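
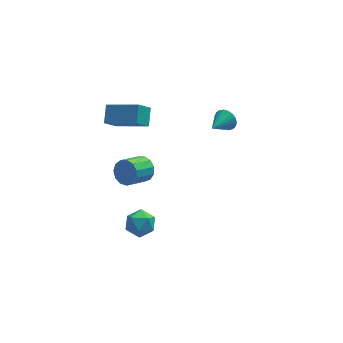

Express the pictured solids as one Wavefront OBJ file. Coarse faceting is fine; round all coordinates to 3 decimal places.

v -2.358 -3.346 -2.248
v -1.586 -3.325 -1.701
v -1.794 -4.555 -2.999
v -1.022 -4.534 -2.452
v -1.857 -4.783 -2.082
v -2.205 -4.035 -1.618
v -1.175 -3.845 -3.082
v -1.523 -3.097 -2.618
v -0.854 -3.633 -2.216
v -1.276 -4.213 -1.599
v -2.104 -3.667 -3.101
v -2.526 -4.247 -2.484
v 3.929 3.248 -0.867
v 4.308 3.166 -0.225
v 2.991 2.152 -0.453
v 4.094 3.378 -0.147
v 3.851 3.569 -0.194
v 3.622 3.703 -0.357
v 3.446 3.759 -0.608
v 3.353 3.727 -0.904
v 3.36 3.611 -1.193
v 3.465 3.433 -1.427
v 3.651 3.223 -1.563
v 3.884 3.017 -1.579
v 4.125 2.851 -1.472
v 4.333 2.753 -1.261
v 4.47 2.741 -0.981
v 4.514 2.817 -0.681
v 4.457 2.967 -0.414
v -1.051 1.809 -3.615
v -0.423 1.47 -3.117
v -1.501 0.572 -2.368
v -2.129 0.911 -2.865
v -0.588 1.866 -2.88
v -1.666 0.969 -2.131
v -0.9 2.244 -2.876
v -1.978 1.347 -2.127
v -1.26 2.484 -3.107
v -2.338 1.586 -2.358
v -1.554 2.509 -3.499
v -2.632 1.612 -2.75
v -1.688 2.312 -3.927
v -2.766 1.415 -3.178
v -1.619 1.955 -4.257
v -2.697 1.058 -3.508
v -1.371 1.552 -4.382
v -2.449 0.655 -3.633
v -1.02 1.23 -4.264
v -2.098 0.333 -3.515
v -0.68 1.092 -3.939
v -1.758 0.195 -3.19
v -0.457 1.181 -3.512
v -1.535 0.284 -2.763
v -1.313 2.193 0.502
v -1.107 3.189 1.229
v -3.12 3.156 -0.303
v -2.913 4.152 0.424
v -0.587 2.748 -0.464
v -0.38 3.744 0.263
v -2.393 3.711 -1.269
v -2.187 4.707 -0.542
f 1 12 6
f 1 6 2
f 1 2 8
f 1 8 11
f 1 11 12
f 2 6 10
f 6 12 5
f 12 11 3
f 11 8 7
f 8 2 9
f 4 10 5
f 4 5 3
f 4 3 7
f 4 7 9
f 4 9 10
f 5 10 6
f 3 5 12
f 7 3 11
f 9 7 8
f 10 9 2
f 14 13 16
f 14 16 15
f 16 13 17
f 16 17 15
f 17 13 18
f 17 18 15
f 18 13 19
f 18 19 15
f 19 13 20
f 19 20 15
f 20 13 21
f 20 21 15
f 21 13 22
f 21 22 15
f 22 13 23
f 22 23 15
f 23 13 24
f 23 24 15
f 24 13 25
f 24 25 15
f 25 13 26
f 25 26 15
f 26 13 27
f 26 27 15
f 27 13 28
f 27 28 15
f 28 13 29
f 28 29 15
f 29 13 14
f 29 14 15
f 31 30 34
f 31 34 32
f 32 34 35
f 32 35 33
f 34 30 36
f 34 36 35
f 35 36 37
f 35 37 33
f 36 30 38
f 36 38 37
f 37 38 39
f 37 39 33
f 38 30 40
f 38 40 39
f 39 40 41
f 39 41 33
f 40 30 42
f 40 42 41
f 41 42 43
f 41 43 33
f 42 30 44
f 42 44 43
f 43 44 45
f 43 45 33
f 44 30 46
f 44 46 45
f 45 46 47
f 45 47 33
f 46 30 48
f 46 48 47
f 47 48 49
f 47 49 33
f 48 30 50
f 48 50 49
f 49 50 51
f 49 51 33
f 50 30 52
f 50 52 51
f 51 52 53
f 51 53 33
f 52 30 31
f 52 31 53
f 53 31 32
f 53 32 33
f 55 57 54
f 58 55 54
f 54 57 56
f 56 58 54
f 55 61 57
f 59 55 58
f 59 61 55
f 57 61 56
f 60 58 56
f 56 61 60
f 60 59 58
f 61 59 60



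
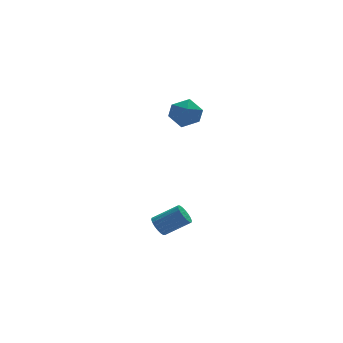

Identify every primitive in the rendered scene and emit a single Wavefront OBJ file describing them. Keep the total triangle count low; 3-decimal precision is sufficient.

v 3.174 -1.5 3.48
v 3.741 -1.106 4.048
v 4.019 -2.674 3.452
v 4.586 -2.28 4.02
v 3.775 -2.53 4.3
v 3.253 -1.804 4.317
v 4.507 -1.976 3.183
v 3.985 -1.25 3.2
v 4.565 -1.4 3.864
v 4.112 -1.742 4.554
v 3.648 -2.038 2.946
v 3.195 -2.38 3.636
v 2.174 -3.485 -2.566
v 2.408 -3.761 -3.007
v 3.58 -4.031 -2.214
v 3.346 -3.755 -1.774
v 2.487 -3.522 -3.041
v 3.659 -3.793 -2.249
v 2.504 -3.276 -2.982
v 3.675 -3.546 -2.189
v 2.455 -3.071 -2.84
v 3.627 -3.342 -2.048
v 2.351 -2.948 -2.644
v 3.522 -3.219 -1.852
v 2.212 -2.932 -2.433
v 3.383 -3.202 -1.64
v 2.065 -3.025 -2.248
v 3.237 -3.295 -1.455
v 1.94 -3.209 -2.126
v 3.112 -3.479 -1.333
v 1.861 -3.447 -2.091
v 3.033 -3.718 -1.299
v 1.845 -3.694 -2.151
v 3.016 -3.964 -1.358
v 1.893 -3.898 -2.292
v 3.065 -4.169 -1.5
v 1.998 -4.021 -2.488
v 3.169 -4.292 -1.696
v 2.137 -4.038 -2.7
v 3.308 -4.308 -1.907
v 2.283 -3.945 -2.885
v 3.455 -4.215 -2.092
f 1 12 6
f 1 6 2
f 1 2 8
f 1 8 11
f 1 11 12
f 2 6 10
f 6 12 5
f 12 11 3
f 11 8 7
f 8 2 9
f 4 10 5
f 4 5 3
f 4 3 7
f 4 7 9
f 4 9 10
f 5 10 6
f 3 5 12
f 7 3 11
f 9 7 8
f 10 9 2
f 14 13 17
f 14 17 15
f 15 17 18
f 15 18 16
f 17 13 19
f 17 19 18
f 18 19 20
f 18 20 16
f 19 13 21
f 19 21 20
f 20 21 22
f 20 22 16
f 21 13 23
f 21 23 22
f 22 23 24
f 22 24 16
f 23 13 25
f 23 25 24
f 24 25 26
f 24 26 16
f 25 13 27
f 25 27 26
f 26 27 28
f 26 28 16
f 27 13 29
f 27 29 28
f 28 29 30
f 28 30 16
f 29 13 31
f 29 31 30
f 30 31 32
f 30 32 16
f 31 13 33
f 31 33 32
f 32 33 34
f 32 34 16
f 33 13 35
f 33 35 34
f 34 35 36
f 34 36 16
f 35 13 37
f 35 37 36
f 36 37 38
f 36 38 16
f 37 13 39
f 37 39 38
f 38 39 40
f 38 40 16
f 39 13 41
f 39 41 40
f 40 41 42
f 40 42 16
f 41 13 14
f 41 14 42
f 42 14 15
f 42 15 16



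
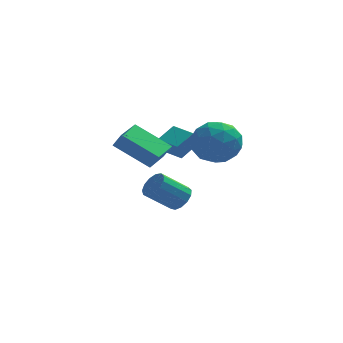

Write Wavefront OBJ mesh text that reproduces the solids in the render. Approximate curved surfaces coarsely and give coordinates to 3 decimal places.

v -1.813 1.64 0.029
v -2.001 1.225 0.896
v -2.659 2.343 0.182
v -2.846 1.928 1.05
v -1.114 2.372 0.53
v -1.301 1.957 1.398
v -1.959 3.075 0.684
v -2.147 2.66 1.551
v -4.754 -0.372 1.721
v -4.385 -0.588 2.421
v -4.178 0.88 1.804
v -3.81 0.664 2.504
v -3.19 -1.024 0.696
v -2.822 -1.24 1.396
v -2.615 0.228 0.779
v -2.246 0.012 1.479
v -1.848 1.973 -2.611
v -1.371 1.935 -2.073
v -2.576 1.59 -1.03
v -3.052 1.627 -1.569
v -1.496 2.321 -2.089
v -2.7 1.976 -1.046
v -1.732 2.596 -2.271
v -2.937 2.251 -1.228
v -2.005 2.673 -2.561
v -3.21 2.328 -1.519
v -2.228 2.528 -2.867
v -3.433 2.183 -1.825
v -2.33 2.206 -3.092
v -3.535 1.861 -2.049
v -2.279 1.81 -3.164
v -3.484 1.465 -2.122
v -2.091 1.466 -3.061
v -3.296 1.121 -2.019
v -1.826 1.282 -2.815
v -3.031 0.937 -1.773
v -1.568 1.318 -2.504
v -2.772 0.973 -1.462
v -1.398 1.561 -2.227
v -2.603 1.216 -1.185
v -0.026 -1.707 3.295
v 0.584 -2.439 2.639
v -1.544 -2.781 3.081
v -0.934 -3.513 2.425
v -0.712 -3.428 3.557
v 0.226 -2.765 3.689
v -1.186 -2.455 2.031
v -0.248 -1.792 2.163
v -0.133 -2.901 1.858
v 0.16 -3.503 2.801
v -1.12 -1.717 2.919
v -0.827 -2.319 3.862
v 0.412 -1.979 2.986
v -1.372 -3.241 2.734
v -1.242 -3.192 3.4
v -0.883 -3.622 3.014
v 0.202 -2.17 3.603
v 0.56 -2.601 3.217
v -0.202 -3.182 3.757
v -1.52 -2.619 2.503
v -1.162 -3.05 2.117
v -0.077 -1.598 2.706
v 0.282 -2.028 2.32
v -0.758 -2.038 1.963
v 0.349 -2.681 2.141
v -0.543 -3.312 2.015
v -0.691 -2.69 1.783
v -0.14 -2.3 1.861
v 0.521 -3.034 2.695
v -0.371 -3.665 2.57
v -0.24 -3.616 3.235
v 0.311 -3.226 3.313
v 0.1 -3.306 2.236
v -0.589 -1.555 3.15
v -1.481 -2.186 3.025
v -1.271 -1.994 2.407
v -0.72 -1.604 2.485
v -0.417 -1.908 3.705
v -1.309 -2.539 3.579
v -0.82 -2.92 3.859
v -0.269 -2.53 3.937
v -1.06 -1.914 3.484
f 2 4 1
f 5 2 1
f 1 4 3
f 3 5 1
f 2 8 4
f 6 2 5
f 6 8 2
f 4 8 3
f 7 5 3
f 3 8 7
f 7 6 5
f 8 6 7
f 10 12 9
f 13 10 9
f 9 12 11
f 11 13 9
f 10 16 12
f 14 10 13
f 14 16 10
f 12 16 11
f 15 13 11
f 11 16 15
f 15 14 13
f 16 14 15
f 18 17 21
f 18 21 19
f 19 21 22
f 19 22 20
f 21 17 23
f 21 23 22
f 22 23 24
f 22 24 20
f 23 17 25
f 23 25 24
f 24 25 26
f 24 26 20
f 25 17 27
f 25 27 26
f 26 27 28
f 26 28 20
f 27 17 29
f 27 29 28
f 28 29 30
f 28 30 20
f 29 17 31
f 29 31 30
f 30 31 32
f 30 32 20
f 31 17 33
f 31 33 32
f 32 33 34
f 32 34 20
f 33 17 35
f 33 35 34
f 34 35 36
f 34 36 20
f 35 17 37
f 35 37 36
f 36 37 38
f 36 38 20
f 37 17 39
f 37 39 38
f 38 39 40
f 38 40 20
f 39 17 18
f 39 18 40
f 40 18 19
f 40 19 20
f 41 78 57
f 78 52 81
f 57 81 46
f 78 81 57
f 41 57 53
f 57 46 58
f 53 58 42
f 57 58 53
f 41 53 62
f 53 42 63
f 62 63 48
f 53 63 62
f 41 62 74
f 62 48 77
f 74 77 51
f 62 77 74
f 41 74 78
f 74 51 82
f 78 82 52
f 74 82 78
f 42 58 69
f 58 46 72
f 69 72 50
f 58 72 69
f 46 81 59
f 81 52 80
f 59 80 45
f 81 80 59
f 52 82 79
f 82 51 75
f 79 75 43
f 82 75 79
f 51 77 76
f 77 48 64
f 76 64 47
f 77 64 76
f 48 63 68
f 63 42 65
f 68 65 49
f 63 65 68
f 44 70 56
f 70 50 71
f 56 71 45
f 70 71 56
f 44 56 54
f 56 45 55
f 54 55 43
f 56 55 54
f 44 54 61
f 54 43 60
f 61 60 47
f 54 60 61
f 44 61 66
f 61 47 67
f 66 67 49
f 61 67 66
f 44 66 70
f 66 49 73
f 70 73 50
f 66 73 70
f 45 71 59
f 71 50 72
f 59 72 46
f 71 72 59
f 43 55 79
f 55 45 80
f 79 80 52
f 55 80 79
f 47 60 76
f 60 43 75
f 76 75 51
f 60 75 76
f 49 67 68
f 67 47 64
f 68 64 48
f 67 64 68
f 50 73 69
f 73 49 65
f 69 65 42
f 73 65 69



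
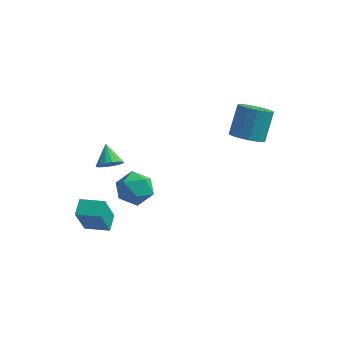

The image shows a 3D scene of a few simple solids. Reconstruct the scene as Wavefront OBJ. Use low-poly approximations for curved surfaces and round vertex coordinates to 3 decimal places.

v -3.208 -1.064 3.142
v -2.982 -1.365 3.609
v -3.652 -0.376 3.798
v -2.778 -1.173 3.546
v -2.673 -0.956 3.391
v -2.689 -0.764 3.178
v -2.825 -0.641 2.957
v -3.048 -0.614 2.778
v -3.308 -0.691 2.683
v -3.545 -0.853 2.692
v -3.704 -1.064 2.805
v -3.75 -1.274 2.995
v -3.672 -1.437 3.218
v -3.487 -1.514 3.424
v -3.238 -1.488 3.565
v -4.295 -1.414 -1.248
v -4.417 -2.072 0.272
v -4.401 -0.646 -0.923
v -4.523 -1.305 0.596
v -3.177 -1.315 -1.116
v -3.299 -1.974 0.403
v -3.283 -0.548 -0.792
v -3.405 -1.206 0.728
v -1.628 -1.072 1.643
v -1.106 -1.516 2.216
v -2.794 -1.464 2.404
v -2.272 -1.908 2.977
v -2.247 -1.015 2.949
v -1.526 -0.773 2.479
v -2.374 -2.207 2.141
v -1.653 -1.965 1.671
v -1.566 -2.218 2.524
v -1.488 -1.481 3.023
v -2.412 -1.499 1.597
v -2.334 -0.762 2.096
v 1.311 3.344 2.646
v 1.818 3.834 2.268
v 1.896 4.746 3.556
v 1.389 4.256 3.934
v 1.441 3.985 2.185
v 1.519 4.896 3.473
v 1.029 3.963 2.225
v 1.107 4.875 3.513
v 0.693 3.776 2.378
v 0.771 4.688 3.666
v 0.522 3.473 2.603
v 0.601 4.385 3.891
v 0.563 3.135 2.839
v 0.641 4.047 4.127
v 0.804 2.854 3.024
v 0.882 3.766 4.312
v 1.181 2.704 3.107
v 1.259 3.615 4.395
v 1.593 2.725 3.067
v 1.671 3.637 4.355
v 1.929 2.912 2.914
v 2.007 3.824 4.202
v 2.099 3.215 2.689
v 2.178 4.127 3.977
v 2.059 3.553 2.453
v 2.137 4.465 3.741
f 2 1 4
f 2 4 3
f 4 1 5
f 4 5 3
f 5 1 6
f 5 6 3
f 6 1 7
f 6 7 3
f 7 1 8
f 7 8 3
f 8 1 9
f 8 9 3
f 9 1 10
f 9 10 3
f 10 1 11
f 10 11 3
f 11 1 12
f 11 12 3
f 12 1 13
f 12 13 3
f 13 1 14
f 13 14 3
f 14 1 15
f 14 15 3
f 15 1 2
f 15 2 3
f 17 19 16
f 20 17 16
f 16 19 18
f 18 20 16
f 17 23 19
f 21 17 20
f 21 23 17
f 19 23 18
f 22 20 18
f 18 23 22
f 22 21 20
f 23 21 22
f 24 35 29
f 24 29 25
f 24 25 31
f 24 31 34
f 24 34 35
f 25 29 33
f 29 35 28
f 35 34 26
f 34 31 30
f 31 25 32
f 27 33 28
f 27 28 26
f 27 26 30
f 27 30 32
f 27 32 33
f 28 33 29
f 26 28 35
f 30 26 34
f 32 30 31
f 33 32 25
f 37 36 40
f 37 40 38
f 38 40 41
f 38 41 39
f 40 36 42
f 40 42 41
f 41 42 43
f 41 43 39
f 42 36 44
f 42 44 43
f 43 44 45
f 43 45 39
f 44 36 46
f 44 46 45
f 45 46 47
f 45 47 39
f 46 36 48
f 46 48 47
f 47 48 49
f 47 49 39
f 48 36 50
f 48 50 49
f 49 50 51
f 49 51 39
f 50 36 52
f 50 52 51
f 51 52 53
f 51 53 39
f 52 36 54
f 52 54 53
f 53 54 55
f 53 55 39
f 54 36 56
f 54 56 55
f 55 56 57
f 55 57 39
f 56 36 58
f 56 58 57
f 57 58 59
f 57 59 39
f 58 36 60
f 58 60 59
f 59 60 61
f 59 61 39
f 60 36 37
f 60 37 61
f 61 37 38
f 61 38 39



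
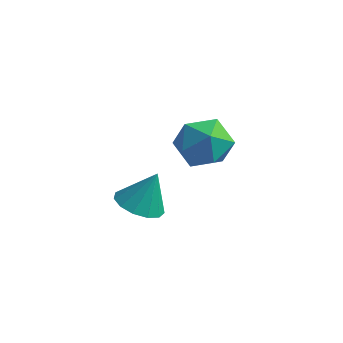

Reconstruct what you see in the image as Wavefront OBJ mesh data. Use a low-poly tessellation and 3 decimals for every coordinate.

v -4.851 1.19 -0.327
v -4.34 2.049 -1.008
v -3.22 1.071 0.748
v -2.709 1.93 0.067
v -3.624 2.21 0.806
v -4.632 2.283 0.142
v -2.928 0.837 -0.402
v -3.936 0.91 -1.066
v -3.151 1.831 -1.054
v -3.582 2.679 -0.307
v -3.978 0.441 0.047
v -4.409 1.289 0.794
v -4.021 -2.291 -0.985
v -3.216 -1.944 -1.35
v -3.599 -1.769 0.445
v -3.578 -1.552 -1.386
v -4.081 -1.395 -1.294
v -4.566 -1.522 -1.105
v -4.877 -1.893 -0.877
v -4.917 -2.39 -0.684
v -4.672 -2.856 -0.586
v -4.221 -3.143 -0.615
v -3.707 -3.159 -0.762
v -3.292 -2.899 -0.979
v -3.109 -2.447 -1.198
f 1 12 6
f 1 6 2
f 1 2 8
f 1 8 11
f 1 11 12
f 2 6 10
f 6 12 5
f 12 11 3
f 11 8 7
f 8 2 9
f 4 10 5
f 4 5 3
f 4 3 7
f 4 7 9
f 4 9 10
f 5 10 6
f 3 5 12
f 7 3 11
f 9 7 8
f 10 9 2
f 14 13 16
f 14 16 15
f 16 13 17
f 16 17 15
f 17 13 18
f 17 18 15
f 18 13 19
f 18 19 15
f 19 13 20
f 19 20 15
f 20 13 21
f 20 21 15
f 21 13 22
f 21 22 15
f 22 13 23
f 22 23 15
f 23 13 24
f 23 24 15
f 24 13 25
f 24 25 15
f 25 13 14
f 25 14 15



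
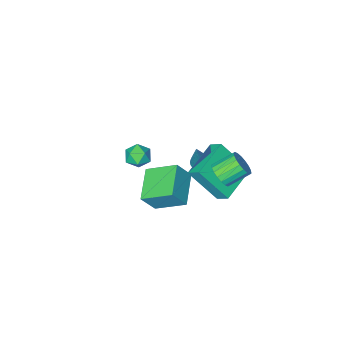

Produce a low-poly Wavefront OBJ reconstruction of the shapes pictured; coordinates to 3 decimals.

v 0.029 -3.726 -3.535
v 0.337 -3.193 -3.92
v 1.023 -4.347 -3.6
v 1.331 -3.814 -3.985
v 1.176 -3.712 -3.284
v 0.562 -3.328 -3.243
v 0.798 -4.212 -4.277
v 0.184 -3.828 -4.236
v 0.812 -3.493 -4.378
v 1.046 -3.185 -3.764
v 0.314 -4.355 -3.756
v 0.548 -4.047 -3.142
v -2.188 0.578 -2.664
v -2.355 1.232 -2.147
v -0.431 1.417 -3.16
v -0.597 2.071 -2.644
v -1.243 -0.451 -1.056
v -1.409 0.203 -0.54
v 0.515 0.388 -1.553
v 0.348 1.042 -1.036
v 1.88 0.21 -1.4
v 0.927 1.331 -0.608
v 2.924 1.479 -1.94
v 1.972 2.6 -1.148
v 2.548 0.08 -0.412
v 1.596 1.201 0.38
v 3.593 1.349 -0.952
v 2.64 2.47 -0.16
v 0.058 2.38 -0.205
v 0.464 2.742 0.202
v -0.491 3.063 0.872
v -0.898 2.7 0.465
v 0.384 2.944 -0.01
v -0.571 3.264 0.66
v 0.238 3.033 -0.26
v -0.717 3.353 0.411
v 0.057 2.993 -0.499
v -0.898 3.313 0.171
v -0.124 2.832 -0.68
v -1.079 3.152 -0.01
v -0.269 2.581 -0.767
v -1.224 2.901 -0.097
v -0.349 2.29 -0.742
v -1.305 2.61 -0.072
v -0.349 2.017 -0.612
v -1.304 2.338 0.058
v -0.269 1.816 -0.4
v -1.224 2.136 0.27
v -0.123 1.727 -0.151
v -1.078 2.047 0.52
v 0.058 1.767 0.089
v -0.897 2.087 0.759
v 0.239 1.928 0.27
v -0.716 2.248 0.94
v 0.384 2.179 0.357
v -0.571 2.499 1.027
v 0.465 2.47 0.332
v -0.491 2.79 1.002
v -1.954 -2.362 -4.484
v -1.563 -2.672 -4.512
v -1.286 -1.698 -2.496
v -1.489 -2.51 -4.591
v -1.485 -2.325 -4.654
v -1.553 -2.146 -4.691
v -1.682 -2 -4.696
v -1.853 -1.909 -4.669
v -2.039 -1.887 -4.614
v -2.212 -1.937 -4.539
v -2.345 -2.052 -4.456
v -2.42 -2.214 -4.377
v -2.423 -2.399 -4.314
v -2.355 -2.578 -4.277
v -2.226 -2.724 -4.272
v -2.055 -2.815 -4.299
v -1.869 -2.837 -4.354
v -1.696 -2.787 -4.429
f 1 12 6
f 1 6 2
f 1 2 8
f 1 8 11
f 1 11 12
f 2 6 10
f 6 12 5
f 12 11 3
f 11 8 7
f 8 2 9
f 4 10 5
f 4 5 3
f 4 3 7
f 4 7 9
f 4 9 10
f 5 10 6
f 3 5 12
f 7 3 11
f 9 7 8
f 10 9 2
f 14 16 13
f 17 14 13
f 13 16 15
f 15 17 13
f 14 20 16
f 18 14 17
f 18 20 14
f 16 20 15
f 19 17 15
f 15 20 19
f 19 18 17
f 20 18 19
f 22 24 21
f 25 22 21
f 21 24 23
f 23 25 21
f 22 28 24
f 26 22 25
f 26 28 22
f 24 28 23
f 27 25 23
f 23 28 27
f 27 26 25
f 28 26 27
f 30 29 33
f 30 33 31
f 31 33 34
f 31 34 32
f 33 29 35
f 33 35 34
f 34 35 36
f 34 36 32
f 35 29 37
f 35 37 36
f 36 37 38
f 36 38 32
f 37 29 39
f 37 39 38
f 38 39 40
f 38 40 32
f 39 29 41
f 39 41 40
f 40 41 42
f 40 42 32
f 41 29 43
f 41 43 42
f 42 43 44
f 42 44 32
f 43 29 45
f 43 45 44
f 44 45 46
f 44 46 32
f 45 29 47
f 45 47 46
f 46 47 48
f 46 48 32
f 47 29 49
f 47 49 48
f 48 49 50
f 48 50 32
f 49 29 51
f 49 51 50
f 50 51 52
f 50 52 32
f 51 29 53
f 51 53 52
f 52 53 54
f 52 54 32
f 53 29 55
f 53 55 54
f 54 55 56
f 54 56 32
f 55 29 57
f 55 57 56
f 56 57 58
f 56 58 32
f 57 29 30
f 57 30 58
f 58 30 31
f 58 31 32
f 60 59 62
f 60 62 61
f 62 59 63
f 62 63 61
f 63 59 64
f 63 64 61
f 64 59 65
f 64 65 61
f 65 59 66
f 65 66 61
f 66 59 67
f 66 67 61
f 67 59 68
f 67 68 61
f 68 59 69
f 68 69 61
f 69 59 70
f 69 70 61
f 70 59 71
f 70 71 61
f 71 59 72
f 71 72 61
f 72 59 73
f 72 73 61
f 73 59 74
f 73 74 61
f 74 59 75
f 74 75 61
f 75 59 76
f 75 76 61
f 76 59 60
f 76 60 61



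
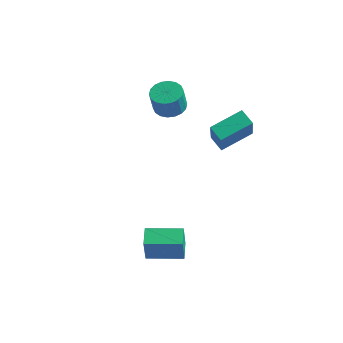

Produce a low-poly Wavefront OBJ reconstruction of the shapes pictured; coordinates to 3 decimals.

v 0.127 1.282 2.107
v 0.893 1.424 2.151
v 0.879 1.14 3.317
v 0.113 0.998 3.273
v 0.753 1.733 2.224
v 0.739 1.449 3.39
v 0.489 1.953 2.275
v 0.475 1.668 3.441
v 0.153 2.039 2.292
v 0.139 1.755 3.458
v -0.188 1.976 2.273
v -0.202 1.692 3.438
v -0.466 1.776 2.22
v -0.48 1.491 3.386
v -0.627 1.477 2.146
v -0.641 1.193 3.312
v -0.639 1.14 2.063
v -0.653 0.856 3.229
v -0.499 0.831 1.99
v -0.513 0.547 3.156
v -0.235 0.612 1.939
v -0.249 0.327 3.105
v 0.101 0.525 1.922
v 0.087 0.241 3.088
v 0.442 0.588 1.942
v 0.428 0.304 3.107
v 0.72 0.789 1.994
v 0.706 0.504 3.16
v 0.881 1.087 2.068
v 0.867 0.803 3.234
v 1.951 -3.386 -3.257
v 2.014 -3.628 -1.95
v 3.427 -2.547 -3.173
v 3.491 -2.789 -1.867
v 2.429 -4.211 -3.433
v 2.493 -4.453 -2.127
v 3.906 -3.372 -3.35
v 3.969 -3.614 -2.043
v 2.123 1.604 0.543
v 2.657 0.66 2.247
v 2.901 3.016 1.081
v 3.435 2.073 2.786
v 2.845 1.347 0.174
v 3.379 0.404 1.879
v 3.623 2.76 0.713
v 4.157 1.816 2.417
f 2 1 5
f 2 5 3
f 3 5 6
f 3 6 4
f 5 1 7
f 5 7 6
f 6 7 8
f 6 8 4
f 7 1 9
f 7 9 8
f 8 9 10
f 8 10 4
f 9 1 11
f 9 11 10
f 10 11 12
f 10 12 4
f 11 1 13
f 11 13 12
f 12 13 14
f 12 14 4
f 13 1 15
f 13 15 14
f 14 15 16
f 14 16 4
f 15 1 17
f 15 17 16
f 16 17 18
f 16 18 4
f 17 1 19
f 17 19 18
f 18 19 20
f 18 20 4
f 19 1 21
f 19 21 20
f 20 21 22
f 20 22 4
f 21 1 23
f 21 23 22
f 22 23 24
f 22 24 4
f 23 1 25
f 23 25 24
f 24 25 26
f 24 26 4
f 25 1 27
f 25 27 26
f 26 27 28
f 26 28 4
f 27 1 29
f 27 29 28
f 28 29 30
f 28 30 4
f 29 1 2
f 29 2 30
f 30 2 3
f 30 3 4
f 32 34 31
f 35 32 31
f 31 34 33
f 33 35 31
f 32 38 34
f 36 32 35
f 36 38 32
f 34 38 33
f 37 35 33
f 33 38 37
f 37 36 35
f 38 36 37
f 40 42 39
f 43 40 39
f 39 42 41
f 41 43 39
f 40 46 42
f 44 40 43
f 44 46 40
f 42 46 41
f 45 43 41
f 41 46 45
f 45 44 43
f 46 44 45



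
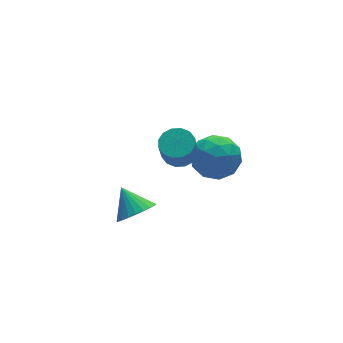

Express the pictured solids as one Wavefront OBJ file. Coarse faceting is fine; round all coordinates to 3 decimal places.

v -0.994 -3.485 -2.857
v -0.453 -3.076 -3.261
v -1.106 -2.575 -2.083
v -0.712 -2.988 -3.402
v -1.015 -2.976 -3.46
v -1.314 -3.041 -3.426
v -1.565 -3.175 -3.306
v -1.728 -3.355 -3.117
v -1.78 -3.555 -2.888
v -1.712 -3.745 -2.655
v -1.535 -3.895 -2.452
v -1.275 -3.983 -2.311
v -0.973 -3.995 -2.253
v -0.674 -3.929 -2.287
v -0.423 -3.796 -2.407
v -0.259 -3.616 -2.596
v -0.208 -3.416 -2.825
v -0.275 -3.226 -3.058
v 1.413 -2.378 -1.439
v 2.052 -2.567 -1.305
v 1.766 -2.851 -0.346
v 1.127 -2.662 -0.481
v 2.035 -2.229 -1.21
v 1.749 -2.513 -0.251
v 1.852 -1.93 -1.176
v 1.566 -2.215 -0.217
v 1.551 -1.752 -1.213
v 1.265 -2.036 -0.254
v 1.213 -1.741 -1.31
v 0.927 -2.025 -0.352
v 0.928 -1.901 -1.442
v 0.642 -2.185 -0.484
v 0.774 -2.189 -1.574
v 0.488 -2.473 -0.615
v 0.791 -2.527 -1.669
v 0.505 -2.811 -0.71
v 0.974 -2.825 -1.703
v 0.688 -3.11 -0.744
v 1.275 -3.004 -1.666
v 0.989 -3.288 -0.707
v 1.613 -3.015 -1.568
v 1.327 -3.299 -0.61
v 1.898 -2.855 -1.436
v 1.612 -3.139 -0.478
v 2.752 -1.066 -3.756
v 3.735 -1.139 -4.058
v 3.005 -2.281 -2.642
v 3.988 -2.354 -2.944
v 3.666 -1.517 -2.436
v 3.509 -0.767 -3.124
v 3.231 -2.653 -3.576
v 3.074 -1.903 -4.264
v 4.03 -2.12 -3.947
v 4.299 -1.418 -3.243
v 2.441 -2.002 -3.457
v 2.71 -1.3 -2.753
v 3.221 -0.996 -4.005
v 3.519 -2.424 -2.695
v 3.33 -1.932 -2.396
v 3.907 -1.975 -2.574
v 3.089 -0.777 -3.456
v 3.666 -0.82 -3.634
v 3.626 -1.042 -2.68
v 3.074 -2.6 -3.066
v 3.651 -2.643 -3.244
v 2.833 -1.445 -4.126
v 3.41 -1.488 -4.304
v 3.114 -2.378 -4.02
v 3.972 -1.616 -4.117
v 4.121 -2.329 -3.462
v 3.676 -2.506 -3.833
v 3.584 -2.064 -4.238
v 4.13 -1.203 -3.703
v 4.279 -1.917 -3.048
v 4.09 -1.425 -2.75
v 3.998 -0.984 -3.154
v 4.304 -1.779 -3.638
v 2.461 -1.503 -3.652
v 2.61 -2.217 -2.997
v 2.742 -2.436 -3.546
v 2.65 -1.995 -3.95
v 2.619 -1.091 -3.238
v 2.768 -1.804 -2.583
v 3.156 -1.356 -2.462
v 3.064 -0.914 -2.867
v 2.436 -1.641 -3.062
f 2 1 4
f 2 4 3
f 4 1 5
f 4 5 3
f 5 1 6
f 5 6 3
f 6 1 7
f 6 7 3
f 7 1 8
f 7 8 3
f 8 1 9
f 8 9 3
f 9 1 10
f 9 10 3
f 10 1 11
f 10 11 3
f 11 1 12
f 11 12 3
f 12 1 13
f 12 13 3
f 13 1 14
f 13 14 3
f 14 1 15
f 14 15 3
f 15 1 16
f 15 16 3
f 16 1 17
f 16 17 3
f 17 1 18
f 17 18 3
f 18 1 2
f 18 2 3
f 20 19 23
f 20 23 21
f 21 23 24
f 21 24 22
f 23 19 25
f 23 25 24
f 24 25 26
f 24 26 22
f 25 19 27
f 25 27 26
f 26 27 28
f 26 28 22
f 27 19 29
f 27 29 28
f 28 29 30
f 28 30 22
f 29 19 31
f 29 31 30
f 30 31 32
f 30 32 22
f 31 19 33
f 31 33 32
f 32 33 34
f 32 34 22
f 33 19 35
f 33 35 34
f 34 35 36
f 34 36 22
f 35 19 37
f 35 37 36
f 36 37 38
f 36 38 22
f 37 19 39
f 37 39 38
f 38 39 40
f 38 40 22
f 39 19 41
f 39 41 40
f 40 41 42
f 40 42 22
f 41 19 43
f 41 43 42
f 42 43 44
f 42 44 22
f 43 19 20
f 43 20 44
f 44 20 21
f 44 21 22
f 45 82 61
f 82 56 85
f 61 85 50
f 82 85 61
f 45 61 57
f 61 50 62
f 57 62 46
f 61 62 57
f 45 57 66
f 57 46 67
f 66 67 52
f 57 67 66
f 45 66 78
f 66 52 81
f 78 81 55
f 66 81 78
f 45 78 82
f 78 55 86
f 82 86 56
f 78 86 82
f 46 62 73
f 62 50 76
f 73 76 54
f 62 76 73
f 50 85 63
f 85 56 84
f 63 84 49
f 85 84 63
f 56 86 83
f 86 55 79
f 83 79 47
f 86 79 83
f 55 81 80
f 81 52 68
f 80 68 51
f 81 68 80
f 52 67 72
f 67 46 69
f 72 69 53
f 67 69 72
f 48 74 60
f 74 54 75
f 60 75 49
f 74 75 60
f 48 60 58
f 60 49 59
f 58 59 47
f 60 59 58
f 48 58 65
f 58 47 64
f 65 64 51
f 58 64 65
f 48 65 70
f 65 51 71
f 70 71 53
f 65 71 70
f 48 70 74
f 70 53 77
f 74 77 54
f 70 77 74
f 49 75 63
f 75 54 76
f 63 76 50
f 75 76 63
f 47 59 83
f 59 49 84
f 83 84 56
f 59 84 83
f 51 64 80
f 64 47 79
f 80 79 55
f 64 79 80
f 53 71 72
f 71 51 68
f 72 68 52
f 71 68 72
f 54 77 73
f 77 53 69
f 73 69 46
f 77 69 73



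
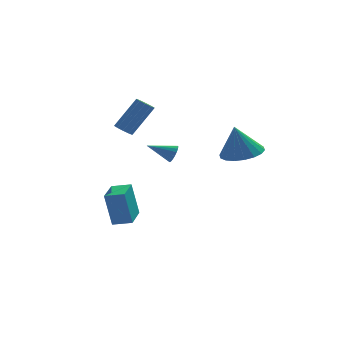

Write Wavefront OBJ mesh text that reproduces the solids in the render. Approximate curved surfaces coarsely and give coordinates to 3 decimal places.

v 3.825 -2.402 1.496
v 4.392 -1.499 1.589
v 3.455 -2.338 3.144
v 3.956 -1.34 1.485
v 3.493 -1.391 1.383
v 3.097 -1.642 1.303
v 2.845 -2.044 1.262
v 2.786 -2.516 1.267
v 2.934 -2.966 1.317
v 3.258 -3.304 1.403
v 3.695 -3.463 1.507
v 4.157 -3.412 1.609
v 4.554 -3.161 1.689
v 4.806 -2.759 1.73
v 4.864 -2.287 1.725
v 4.716 -1.837 1.675
v -0.989 2.009 -3.731
v -0.456 2.034 -3.864
v -0.891 3.031 -3.149
v -0.61 2.178 -4.091
v -0.884 2.268 -4.204
v -1.191 2.276 -4.167
v -1.435 2.2 -3.991
v -1.537 2.063 -3.732
v -1.465 1.908 -3.473
v -1.242 1.786 -3.296
v -0.939 1.734 -3.257
v -0.652 1.77 -3.368
v -0.472 1.882 -3.594
v -0.698 3.629 0.769
v -0.356 3.924 0.455
v 0.8 4.266 2.038
v 0.458 3.971 2.351
v -0.591 4.135 0.581
v 0.565 4.477 2.164
v -0.867 4.152 0.779
v 0.289 4.495 2.362
v -1.079 3.97 0.973
v 0.078 4.312 2.556
v -1.145 3.657 1.089
v 0.012 4 2.671
v -1.04 3.334 1.082
v 0.116 3.676 2.665
v -0.805 3.123 0.956
v 0.351 3.465 2.539
v -0.529 3.105 0.758
v 0.627 3.448 2.341
v -0.318 3.288 0.564
v 0.839 3.63 2.147
v -0.252 3.6 0.449
v 0.905 3.943 2.031
v -1.916 -0.295 -3.711
v -2.248 -0.072 -1.884
v -1.345 1.144 -3.784
v -1.676 1.367 -1.957
v -1.004 -0.647 -3.503
v -1.335 -0.424 -1.676
v -0.432 0.792 -3.576
v -0.764 1.015 -1.749
v 1.216 0.6 0.303
v 1.445 0.843 0.715
v -0.036 0.84 0.857
v 1.407 1.03 0.548
v 1.325 1.118 0.324
v 1.218 1.088 0.096
v 1.111 0.946 -0.084
v 1.028 0.725 -0.176
v 0.988 0.475 -0.159
v 1 0.254 -0.035
v 1.062 0.112 0.166
v 1.159 0.082 0.398
v 1.269 0.17 0.609
v 1.367 0.358 0.749
v 1.431 0.6 0.788
f 2 1 4
f 2 4 3
f 4 1 5
f 4 5 3
f 5 1 6
f 5 6 3
f 6 1 7
f 6 7 3
f 7 1 8
f 7 8 3
f 8 1 9
f 8 9 3
f 9 1 10
f 9 10 3
f 10 1 11
f 10 11 3
f 11 1 12
f 11 12 3
f 12 1 13
f 12 13 3
f 13 1 14
f 13 14 3
f 14 1 15
f 14 15 3
f 15 1 16
f 15 16 3
f 16 1 2
f 16 2 3
f 18 17 20
f 18 20 19
f 20 17 21
f 20 21 19
f 21 17 22
f 21 22 19
f 22 17 23
f 22 23 19
f 23 17 24
f 23 24 19
f 24 17 25
f 24 25 19
f 25 17 26
f 25 26 19
f 26 17 27
f 26 27 19
f 27 17 28
f 27 28 19
f 28 17 29
f 28 29 19
f 29 17 18
f 29 18 19
f 31 30 34
f 31 34 32
f 32 34 35
f 32 35 33
f 34 30 36
f 34 36 35
f 35 36 37
f 35 37 33
f 36 30 38
f 36 38 37
f 37 38 39
f 37 39 33
f 38 30 40
f 38 40 39
f 39 40 41
f 39 41 33
f 40 30 42
f 40 42 41
f 41 42 43
f 41 43 33
f 42 30 44
f 42 44 43
f 43 44 45
f 43 45 33
f 44 30 46
f 44 46 45
f 45 46 47
f 45 47 33
f 46 30 48
f 46 48 47
f 47 48 49
f 47 49 33
f 48 30 50
f 48 50 49
f 49 50 51
f 49 51 33
f 50 30 31
f 50 31 51
f 51 31 32
f 51 32 33
f 53 55 52
f 56 53 52
f 52 55 54
f 54 56 52
f 53 59 55
f 57 53 56
f 57 59 53
f 55 59 54
f 58 56 54
f 54 59 58
f 58 57 56
f 59 57 58
f 61 60 63
f 61 63 62
f 63 60 64
f 63 64 62
f 64 60 65
f 64 65 62
f 65 60 66
f 65 66 62
f 66 60 67
f 66 67 62
f 67 60 68
f 67 68 62
f 68 60 69
f 68 69 62
f 69 60 70
f 69 70 62
f 70 60 71
f 70 71 62
f 71 60 72
f 71 72 62
f 72 60 73
f 72 73 62
f 73 60 74
f 73 74 62
f 74 60 61
f 74 61 62



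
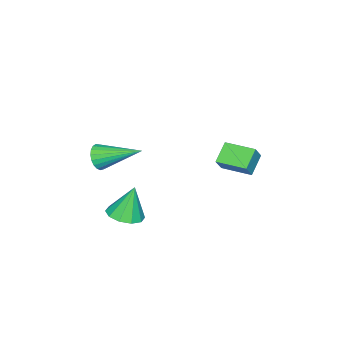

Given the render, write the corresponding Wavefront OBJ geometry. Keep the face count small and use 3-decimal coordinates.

v 2.763 -2.154 -2.055
v 3.591 -1.911 -1.884
v 2.357 -1.906 -0.445
v 3.311 -1.466 -2.024
v 2.821 -1.285 -2.175
v 2.309 -1.435 -2.281
v 1.971 -1.86 -2.301
v 1.935 -2.398 -2.227
v 2.216 -2.843 -2.087
v 2.705 -3.024 -1.936
v 3.217 -2.874 -1.83
v 3.556 -2.449 -1.81
v 3.647 -2.832 1.965
v 3.998 -2.525 1.469
v 3.193 -0.968 2.795
v 3.739 -2.539 1.358
v 3.464 -2.603 1.351
v 3.22 -2.707 1.451
v 3.051 -2.832 1.639
v 2.984 -2.957 1.884
v 3.032 -3.061 2.142
v 3.187 -3.125 2.37
v 3.421 -3.138 2.528
v 3.695 -3.098 2.588
v 3.96 -3.012 2.541
v 4.171 -2.895 2.394
v 4.292 -2.767 2.173
v 4.301 -2.65 1.915
v 4.197 -2.564 1.667
v -2.811 -0.188 -0.437
v -2.261 -0.165 0.325
v -2.923 1.297 -0.401
v -2.374 1.32 0.361
v -1.866 -0.1 -1.121
v -1.317 -0.077 -0.359
v -1.979 1.385 -1.085
v -1.429 1.408 -0.323
f 2 1 4
f 2 4 3
f 4 1 5
f 4 5 3
f 5 1 6
f 5 6 3
f 6 1 7
f 6 7 3
f 7 1 8
f 7 8 3
f 8 1 9
f 8 9 3
f 9 1 10
f 9 10 3
f 10 1 11
f 10 11 3
f 11 1 12
f 11 12 3
f 12 1 2
f 12 2 3
f 14 13 16
f 14 16 15
f 16 13 17
f 16 17 15
f 17 13 18
f 17 18 15
f 18 13 19
f 18 19 15
f 19 13 20
f 19 20 15
f 20 13 21
f 20 21 15
f 21 13 22
f 21 22 15
f 22 13 23
f 22 23 15
f 23 13 24
f 23 24 15
f 24 13 25
f 24 25 15
f 25 13 26
f 25 26 15
f 26 13 27
f 26 27 15
f 27 13 28
f 27 28 15
f 28 13 29
f 28 29 15
f 29 13 14
f 29 14 15
f 31 33 30
f 34 31 30
f 30 33 32
f 32 34 30
f 31 37 33
f 35 31 34
f 35 37 31
f 33 37 32
f 36 34 32
f 32 37 36
f 36 35 34
f 37 35 36



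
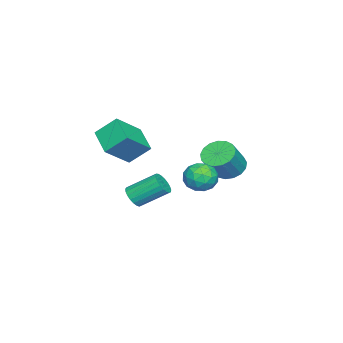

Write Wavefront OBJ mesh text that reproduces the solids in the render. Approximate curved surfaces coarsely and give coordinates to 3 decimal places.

v -4.04 0.137 -0.592
v -3.348 -0.302 -1.232
v -2.168 -0.576 0.232
v -2.86 -0.137 0.872
v -3.227 0.181 -1.239
v -2.047 -0.093 0.225
v -3.292 0.654 -1.098
v -2.113 0.38 0.366
v -3.529 1.008 -0.84
v -2.349 0.734 0.624
v -3.883 1.163 -0.526
v -2.703 0.889 0.938
v -4.272 1.083 -0.227
v -3.093 0.809 1.237
v -4.609 0.786 -0.012
v -3.429 0.512 1.452
v -4.815 0.341 0.071
v -3.635 0.066 1.535
v -4.844 -0.152 0.002
v -3.664 -0.426 1.465
v -4.688 -0.577 -0.204
v -3.508 -0.852 1.26
v -4.384 -0.84 -0.498
v -3.204 -1.114 0.966
v -4.001 -0.878 -0.814
v -2.821 -1.153 0.65
v -3.627 -0.684 -1.079
v -2.447 -0.958 0.385
v -1.739 -4.736 -2.826
v -1.025 -4.442 -2.939
v -1.508 -2.83 -1.786
v -2.221 -3.124 -1.674
v -1.191 -4.314 -3.187
v -1.673 -2.702 -2.034
v -1.451 -4.26 -3.373
v -1.934 -2.647 -2.22
v -1.761 -4.287 -3.464
v -2.244 -2.675 -2.311
v -2.067 -4.392 -3.445
v -2.55 -2.78 -2.292
v -2.317 -4.557 -3.319
v -2.799 -2.945 -2.166
v -2.466 -4.753 -3.108
v -2.949 -3.14 -1.955
v -2.49 -4.946 -2.848
v -2.972 -3.333 -1.695
v -2.384 -5.102 -2.584
v -2.866 -3.49 -1.432
v -2.166 -5.196 -2.363
v -2.649 -3.583 -1.21
v -1.874 -5.209 -2.221
v -2.357 -3.597 -1.069
v -1.559 -5.141 -2.184
v -2.042 -3.529 -1.032
v -1.275 -5.003 -2.259
v -1.758 -3.391 -1.106
v -1.072 -4.819 -2.431
v -1.554 -3.207 -1.278
v -0.983 -4.621 -2.672
v -1.466 -3.008 -1.519
v 0.772 -4.512 2.45
v 0.421 -3.387 3.518
v 1.993 -3.412 1.692
v 1.642 -2.287 2.759
v 2.258 -5.273 3.741
v 1.907 -4.148 4.808
v 3.479 -4.173 2.982
v 3.128 -3.048 4.05
v 3.759 1.898 2.23
v 4.189 1.264 1.589
v 2.431 0.976 2.251
v 2.861 0.342 1.61
v 3.202 0.414 2.546
v 4.023 0.983 2.533
v 2.597 1.257 1.307
v 3.418 1.826 1.294
v 3.471 0.868 1.018
v 3.845 0.347 1.784
v 2.775 1.893 2.056
v 3.149 1.372 2.822
v 4.09 1.662 1.908
v 2.53 0.578 1.932
v 2.73 0.62 2.483
v 2.983 0.248 2.106
v 3.993 1.497 2.463
v 4.245 1.124 2.086
v 3.666 0.624 2.648
v 2.375 1.116 1.754
v 2.627 0.743 1.377
v 3.637 1.992 1.734
v 3.89 1.62 1.357
v 2.954 1.616 1.192
v 3.921 1.056 1.195
v 3.141 0.515 1.208
v 2.986 1.052 1.03
v 3.468 1.387 1.022
v 4.141 0.75 1.646
v 3.36 0.208 1.658
v 3.561 0.25 2.208
v 4.043 0.585 2.2
v 3.719 0.517 1.31
v 3.26 2.032 2.182
v 2.479 1.49 2.194
v 2.577 1.655 1.64
v 3.059 1.99 1.632
v 3.479 1.725 2.632
v 2.699 1.184 2.645
v 3.152 0.853 2.818
v 3.634 1.188 2.81
v 2.901 1.723 2.53
f 2 1 5
f 2 5 3
f 3 5 6
f 3 6 4
f 5 1 7
f 5 7 6
f 6 7 8
f 6 8 4
f 7 1 9
f 7 9 8
f 8 9 10
f 8 10 4
f 9 1 11
f 9 11 10
f 10 11 12
f 10 12 4
f 11 1 13
f 11 13 12
f 12 13 14
f 12 14 4
f 13 1 15
f 13 15 14
f 14 15 16
f 14 16 4
f 15 1 17
f 15 17 16
f 16 17 18
f 16 18 4
f 17 1 19
f 17 19 18
f 18 19 20
f 18 20 4
f 19 1 21
f 19 21 20
f 20 21 22
f 20 22 4
f 21 1 23
f 21 23 22
f 22 23 24
f 22 24 4
f 23 1 25
f 23 25 24
f 24 25 26
f 24 26 4
f 25 1 27
f 25 27 26
f 26 27 28
f 26 28 4
f 27 1 2
f 27 2 28
f 28 2 3
f 28 3 4
f 30 29 33
f 30 33 31
f 31 33 34
f 31 34 32
f 33 29 35
f 33 35 34
f 34 35 36
f 34 36 32
f 35 29 37
f 35 37 36
f 36 37 38
f 36 38 32
f 37 29 39
f 37 39 38
f 38 39 40
f 38 40 32
f 39 29 41
f 39 41 40
f 40 41 42
f 40 42 32
f 41 29 43
f 41 43 42
f 42 43 44
f 42 44 32
f 43 29 45
f 43 45 44
f 44 45 46
f 44 46 32
f 45 29 47
f 45 47 46
f 46 47 48
f 46 48 32
f 47 29 49
f 47 49 48
f 48 49 50
f 48 50 32
f 49 29 51
f 49 51 50
f 50 51 52
f 50 52 32
f 51 29 53
f 51 53 52
f 52 53 54
f 52 54 32
f 53 29 55
f 53 55 54
f 54 55 56
f 54 56 32
f 55 29 57
f 55 57 56
f 56 57 58
f 56 58 32
f 57 29 59
f 57 59 58
f 58 59 60
f 58 60 32
f 59 29 30
f 59 30 60
f 60 30 31
f 60 31 32
f 62 64 61
f 65 62 61
f 61 64 63
f 63 65 61
f 62 68 64
f 66 62 65
f 66 68 62
f 64 68 63
f 67 65 63
f 63 68 67
f 67 66 65
f 68 66 67
f 69 106 85
f 106 80 109
f 85 109 74
f 106 109 85
f 69 85 81
f 85 74 86
f 81 86 70
f 85 86 81
f 69 81 90
f 81 70 91
f 90 91 76
f 81 91 90
f 69 90 102
f 90 76 105
f 102 105 79
f 90 105 102
f 69 102 106
f 102 79 110
f 106 110 80
f 102 110 106
f 70 86 97
f 86 74 100
f 97 100 78
f 86 100 97
f 74 109 87
f 109 80 108
f 87 108 73
f 109 108 87
f 80 110 107
f 110 79 103
f 107 103 71
f 110 103 107
f 79 105 104
f 105 76 92
f 104 92 75
f 105 92 104
f 76 91 96
f 91 70 93
f 96 93 77
f 91 93 96
f 72 98 84
f 98 78 99
f 84 99 73
f 98 99 84
f 72 84 82
f 84 73 83
f 82 83 71
f 84 83 82
f 72 82 89
f 82 71 88
f 89 88 75
f 82 88 89
f 72 89 94
f 89 75 95
f 94 95 77
f 89 95 94
f 72 94 98
f 94 77 101
f 98 101 78
f 94 101 98
f 73 99 87
f 99 78 100
f 87 100 74
f 99 100 87
f 71 83 107
f 83 73 108
f 107 108 80
f 83 108 107
f 75 88 104
f 88 71 103
f 104 103 79
f 88 103 104
f 77 95 96
f 95 75 92
f 96 92 76
f 95 92 96
f 78 101 97
f 101 77 93
f 97 93 70
f 101 93 97



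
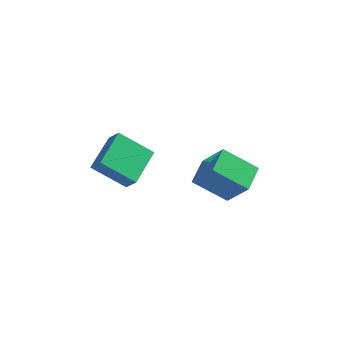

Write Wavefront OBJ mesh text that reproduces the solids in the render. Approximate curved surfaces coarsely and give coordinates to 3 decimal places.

v -2.456 -0.338 -5.075
v -4.048 -0.818 -3.842
v -2.458 1.658 -4.302
v -4.05 1.178 -3.069
v -1.81 -0.618 -4.351
v -3.402 -1.098 -3.118
v -1.812 1.378 -3.578
v -3.404 0.898 -2.345
v 0.898 -0.442 -3.607
v 2.082 -0.843 -2.163
v 0.813 0.972 -3.145
v 1.997 0.571 -1.701
v 2.463 0.029 -4.759
v 3.647 -0.372 -3.315
v 2.378 1.443 -4.297
v 3.562 1.042 -2.853
f 2 4 1
f 5 2 1
f 1 4 3
f 3 5 1
f 2 8 4
f 6 2 5
f 6 8 2
f 4 8 3
f 7 5 3
f 3 8 7
f 7 6 5
f 8 6 7
f 10 12 9
f 13 10 9
f 9 12 11
f 11 13 9
f 10 16 12
f 14 10 13
f 14 16 10
f 12 16 11
f 15 13 11
f 11 16 15
f 15 14 13
f 16 14 15



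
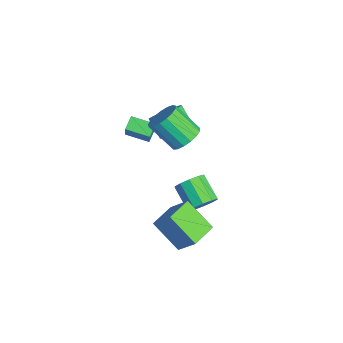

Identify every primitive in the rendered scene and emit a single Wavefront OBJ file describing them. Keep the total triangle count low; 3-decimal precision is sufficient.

v -0.821 1.616 2.166
v -0.089 0.952 2.11
v -0.986 -0.159 3.538
v -1.719 0.504 3.594
v 0.06 1.257 2.44
v -0.838 0.146 3.868
v 0.006 1.645 2.708
v -0.891 0.533 4.136
v -0.237 2.025 2.852
v -1.134 0.913 4.28
v -0.614 2.312 2.839
v -1.511 1.2 4.267
v -1.038 2.439 2.671
v -1.935 1.328 4.099
v -1.413 2.378 2.388
v -2.31 1.266 3.816
v -1.652 2.142 2.054
v -2.55 1.03 3.482
v -1.701 1.786 1.745
v -2.599 0.674 3.173
v -1.549 1.39 1.533
v -2.446 0.279 2.961
v -1.23 1.047 1.466
v -2.127 -0.065 2.894
v -0.817 0.833 1.56
v -1.714 -0.278 2.988
v -0.405 0.799 1.792
v -1.302 -0.312 3.22
v 3.158 0.104 -3.494
v 1.915 -0.957 -2.082
v 2.086 1.358 -3.497
v 0.843 0.297 -2.084
v 3.997 0.823 -2.216
v 2.754 -0.238 -0.803
v 2.925 2.077 -2.218
v 1.682 1.016 -0.806
v -3.475 -1.148 0.689
v -4.078 -0.664 1.15
v -2.759 0.039 0.381
v -3.362 0.523 0.842
v -2.538 -1.343 2.118
v -3.141 -0.859 2.579
v -1.822 -0.156 1.81
v -2.425 0.328 2.271
v -0.114 2.387 -3.465
v 0.431 2.234 -2.714
v -0.961 1.841 -1.784
v -1.506 1.993 -2.535
v 0.274 2.794 -2.712
v -1.118 2.4 -1.782
v -0.03 3.198 -2.997
v -1.423 2.804 -2.067
v -0.367 3.292 -3.461
v -1.759 2.898 -2.531
v -0.607 3.041 -3.927
v -1.999 2.647 -2.996
v -0.659 2.539 -4.216
v -2.051 2.146 -3.286
v -0.502 1.98 -4.218
v -1.894 1.586 -3.288
v -0.197 1.576 -3.933
v -1.59 1.182 -3.003
v 0.139 1.482 -3.469
v -1.253 1.088 -2.539
v 0.379 1.733 -3.004
v -1.013 1.339 -2.073
v -3.38 1.757 0.303
v -2.646 1.849 1.049
v -3.587 1.455 2.023
v -4.32 1.363 1.277
v -2.88 2.339 1.021
v -3.821 1.945 1.994
v -3.248 2.672 0.8
v -4.189 2.279 1.774
v -3.651 2.761 0.446
v -4.592 2.367 1.42
v -3.982 2.58 0.054
v -4.922 2.187 1.028
v -4.151 2.179 -0.271
v -5.091 1.785 0.702
v -4.113 1.665 -0.443
v -5.054 1.271 0.531
v -3.879 1.175 -0.414
v -4.82 0.781 0.559
v -3.511 0.841 -0.194
v -4.452 0.448 0.78
v -3.108 0.753 0.16
v -4.049 0.359 1.134
v -2.778 0.933 0.552
v -3.718 0.54 1.526
v -2.609 1.335 0.878
v -3.549 0.941 1.851
f 2 1 5
f 2 5 3
f 3 5 6
f 3 6 4
f 5 1 7
f 5 7 6
f 6 7 8
f 6 8 4
f 7 1 9
f 7 9 8
f 8 9 10
f 8 10 4
f 9 1 11
f 9 11 10
f 10 11 12
f 10 12 4
f 11 1 13
f 11 13 12
f 12 13 14
f 12 14 4
f 13 1 15
f 13 15 14
f 14 15 16
f 14 16 4
f 15 1 17
f 15 17 16
f 16 17 18
f 16 18 4
f 17 1 19
f 17 19 18
f 18 19 20
f 18 20 4
f 19 1 21
f 19 21 20
f 20 21 22
f 20 22 4
f 21 1 23
f 21 23 22
f 22 23 24
f 22 24 4
f 23 1 25
f 23 25 24
f 24 25 26
f 24 26 4
f 25 1 27
f 25 27 26
f 26 27 28
f 26 28 4
f 27 1 2
f 27 2 28
f 28 2 3
f 28 3 4
f 30 32 29
f 33 30 29
f 29 32 31
f 31 33 29
f 30 36 32
f 34 30 33
f 34 36 30
f 32 36 31
f 35 33 31
f 31 36 35
f 35 34 33
f 36 34 35
f 38 40 37
f 41 38 37
f 37 40 39
f 39 41 37
f 38 44 40
f 42 38 41
f 42 44 38
f 40 44 39
f 43 41 39
f 39 44 43
f 43 42 41
f 44 42 43
f 46 45 49
f 46 49 47
f 47 49 50
f 47 50 48
f 49 45 51
f 49 51 50
f 50 51 52
f 50 52 48
f 51 45 53
f 51 53 52
f 52 53 54
f 52 54 48
f 53 45 55
f 53 55 54
f 54 55 56
f 54 56 48
f 55 45 57
f 55 57 56
f 56 57 58
f 56 58 48
f 57 45 59
f 57 59 58
f 58 59 60
f 58 60 48
f 59 45 61
f 59 61 60
f 60 61 62
f 60 62 48
f 61 45 63
f 61 63 62
f 62 63 64
f 62 64 48
f 63 45 65
f 63 65 64
f 64 65 66
f 64 66 48
f 65 45 46
f 65 46 66
f 66 46 47
f 66 47 48
f 68 67 71
f 68 71 69
f 69 71 72
f 69 72 70
f 71 67 73
f 71 73 72
f 72 73 74
f 72 74 70
f 73 67 75
f 73 75 74
f 74 75 76
f 74 76 70
f 75 67 77
f 75 77 76
f 76 77 78
f 76 78 70
f 77 67 79
f 77 79 78
f 78 79 80
f 78 80 70
f 79 67 81
f 79 81 80
f 80 81 82
f 80 82 70
f 81 67 83
f 81 83 82
f 82 83 84
f 82 84 70
f 83 67 85
f 83 85 84
f 84 85 86
f 84 86 70
f 85 67 87
f 85 87 86
f 86 87 88
f 86 88 70
f 87 67 89
f 87 89 88
f 88 89 90
f 88 90 70
f 89 67 91
f 89 91 90
f 90 91 92
f 90 92 70
f 91 67 68
f 91 68 92
f 92 68 69
f 92 69 70



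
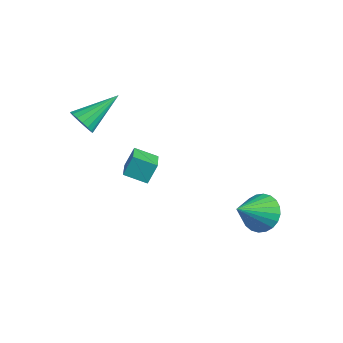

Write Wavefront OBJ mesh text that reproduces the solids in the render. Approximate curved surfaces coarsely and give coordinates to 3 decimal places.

v -2.197 -4.152 2.272
v -1.911 -3.831 1.669
v -2.023 -2.288 3.348
v -2.26 -3.779 1.636
v -2.594 -3.813 1.748
v -2.838 -3.924 1.98
v -2.934 -4.088 2.279
v -2.862 -4.266 2.576
v -2.637 -4.418 2.804
v -2.312 -4.51 2.909
v -1.96 -4.519 2.869
v -1.663 -4.445 2.691
v -1.488 -4.303 2.418
v -1.475 -4.127 2.111
v -1.628 -3.956 1.841
v -0.939 -2.79 -0.429
v -0.968 -2.231 0.459
v -0.16 -2.062 -0.861
v -0.189 -1.504 0.027
v 0.429 -3.836 0.273
v 0.4 -3.278 1.161
v 1.208 -3.109 -0.159
v 1.179 -2.55 0.729
v 3.23 1.558 -3.111
v 3.9 2.059 -2.494
v 3.35 0.062 -2.029
v 3.546 2.155 -2.321
v 3.144 2.161 -2.269
v 2.754 2.075 -2.345
v 2.438 1.91 -2.537
v 2.242 1.691 -2.818
v 2.196 1.452 -3.142
v 2.308 1.23 -3.463
v 2.56 1.057 -3.729
v 2.914 0.96 -3.902
v 3.317 0.954 -3.954
v 3.706 1.04 -3.878
v 4.023 1.205 -3.685
v 4.219 1.424 -3.405
v 4.264 1.663 -3.08
v 4.153 1.886 -2.76
f 2 1 4
f 2 4 3
f 4 1 5
f 4 5 3
f 5 1 6
f 5 6 3
f 6 1 7
f 6 7 3
f 7 1 8
f 7 8 3
f 8 1 9
f 8 9 3
f 9 1 10
f 9 10 3
f 10 1 11
f 10 11 3
f 11 1 12
f 11 12 3
f 12 1 13
f 12 13 3
f 13 1 14
f 13 14 3
f 14 1 15
f 14 15 3
f 15 1 2
f 15 2 3
f 17 19 16
f 20 17 16
f 16 19 18
f 18 20 16
f 17 23 19
f 21 17 20
f 21 23 17
f 19 23 18
f 22 20 18
f 18 23 22
f 22 21 20
f 23 21 22
f 25 24 27
f 25 27 26
f 27 24 28
f 27 28 26
f 28 24 29
f 28 29 26
f 29 24 30
f 29 30 26
f 30 24 31
f 30 31 26
f 31 24 32
f 31 32 26
f 32 24 33
f 32 33 26
f 33 24 34
f 33 34 26
f 34 24 35
f 34 35 26
f 35 24 36
f 35 36 26
f 36 24 37
f 36 37 26
f 37 24 38
f 37 38 26
f 38 24 39
f 38 39 26
f 39 24 40
f 39 40 26
f 40 24 41
f 40 41 26
f 41 24 25
f 41 25 26



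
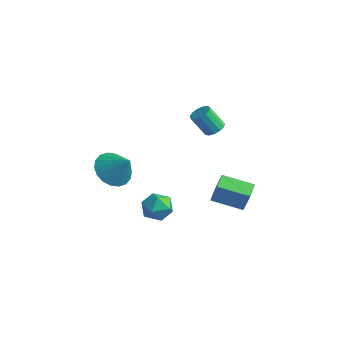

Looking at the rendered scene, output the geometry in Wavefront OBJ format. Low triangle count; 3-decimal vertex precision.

v 2.16 3.632 -4.172
v 2.702 3.568 -2.796
v 3.539 4.623 -4.67
v 4.082 4.559 -3.294
v 2.658 2.821 -4.406
v 3.201 2.757 -3.03
v 4.038 3.812 -4.904
v 4.58 3.748 -3.528
v 3.746 2 1.942
v 4.165 1.585 1.971
v 3.613 1.106 3.106
v 3.194 1.52 3.078
v 4.281 1.848 2.138
v 3.73 1.368 3.273
v 4.227 2.159 2.243
v 3.676 1.679 3.379
v 4.021 2.419 2.253
v 3.47 1.939 3.388
v 3.727 2.546 2.164
v 3.176 2.067 3.299
v 3.439 2.5 2.005
v 2.888 2.02 3.14
v 3.248 2.295 1.826
v 2.697 1.815 2.961
v 3.215 1.996 1.683
v 2.664 1.517 2.819
v 3.351 1.699 1.624
v 2.8 1.219 2.759
v 3.612 1.497 1.665
v 3.061 1.017 2.8
v 3.915 1.454 1.794
v 3.364 0.975 2.93
v 2.488 0.356 -4.107
v 2.845 -0.171 -3.436
v 1.175 -0.349 -3.964
v 1.532 -0.876 -3.293
v 1.389 0.026 -3.146
v 2.201 0.462 -3.234
v 1.819 -0.982 -4.166
v 2.631 -0.546 -4.254
v 2.431 -0.998 -3.472
v 2.165 -0.375 -2.842
v 1.855 -0.145 -4.558
v 1.589 0.478 -3.928
v 1.355 -2.553 -0.106
v 2.117 -2.387 -0.853
v 2.405 -2.367 1.006
v 1.95 -1.944 -0.77
v 1.666 -1.622 -0.555
v 1.32 -1.484 -0.252
v 0.98 -1.558 0.081
v 0.716 -1.829 0.377
v 0.577 -2.244 0.577
v 0.593 -2.72 0.641
v 0.76 -3.163 0.558
v 1.045 -3.485 0.344
v 1.391 -3.623 0.04
v 1.73 -3.549 -0.293
v 1.995 -3.278 -0.588
v 2.133 -2.863 -0.788
f 2 4 1
f 5 2 1
f 1 4 3
f 3 5 1
f 2 8 4
f 6 2 5
f 6 8 2
f 4 8 3
f 7 5 3
f 3 8 7
f 7 6 5
f 8 6 7
f 10 9 13
f 10 13 11
f 11 13 14
f 11 14 12
f 13 9 15
f 13 15 14
f 14 15 16
f 14 16 12
f 15 9 17
f 15 17 16
f 16 17 18
f 16 18 12
f 17 9 19
f 17 19 18
f 18 19 20
f 18 20 12
f 19 9 21
f 19 21 20
f 20 21 22
f 20 22 12
f 21 9 23
f 21 23 22
f 22 23 24
f 22 24 12
f 23 9 25
f 23 25 24
f 24 25 26
f 24 26 12
f 25 9 27
f 25 27 26
f 26 27 28
f 26 28 12
f 27 9 29
f 27 29 28
f 28 29 30
f 28 30 12
f 29 9 31
f 29 31 30
f 30 31 32
f 30 32 12
f 31 9 10
f 31 10 32
f 32 10 11
f 32 11 12
f 33 44 38
f 33 38 34
f 33 34 40
f 33 40 43
f 33 43 44
f 34 38 42
f 38 44 37
f 44 43 35
f 43 40 39
f 40 34 41
f 36 42 37
f 36 37 35
f 36 35 39
f 36 39 41
f 36 41 42
f 37 42 38
f 35 37 44
f 39 35 43
f 41 39 40
f 42 41 34
f 46 45 48
f 46 48 47
f 48 45 49
f 48 49 47
f 49 45 50
f 49 50 47
f 50 45 51
f 50 51 47
f 51 45 52
f 51 52 47
f 52 45 53
f 52 53 47
f 53 45 54
f 53 54 47
f 54 45 55
f 54 55 47
f 55 45 56
f 55 56 47
f 56 45 57
f 56 57 47
f 57 45 58
f 57 58 47
f 58 45 59
f 58 59 47
f 59 45 60
f 59 60 47
f 60 45 46
f 60 46 47



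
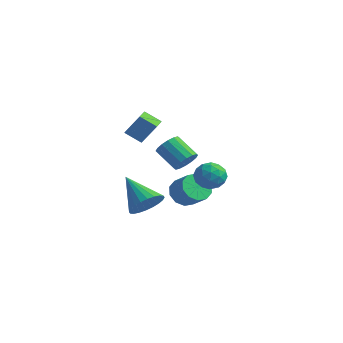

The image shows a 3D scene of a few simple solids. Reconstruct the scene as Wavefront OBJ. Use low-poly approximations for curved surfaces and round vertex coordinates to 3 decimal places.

v -1.829 2.851 -0.898
v -1.458 2.407 -0.345
v -2.779 2.465 0.59
v -3.151 2.909 0.038
v -1.37 2.799 -0.245
v -2.691 2.857 0.69
v -1.405 3.205 -0.319
v -2.726 3.263 0.616
v -1.553 3.516 -0.549
v -2.875 3.574 0.386
v -1.776 3.649 -0.872
v -3.098 3.707 0.064
v -2.013 3.568 -1.201
v -3.335 3.626 -0.266
v -2.201 3.295 -1.45
v -3.522 3.353 -0.515
v -2.289 2.903 -1.55
v -3.61 2.961 -0.615
v -2.254 2.497 -1.476
v -3.575 2.555 -0.541
v -2.105 2.186 -1.246
v -3.427 2.244 -0.311
v -1.882 2.053 -0.924
v -3.204 2.111 0.012
v -1.645 2.134 -0.594
v -2.967 2.192 0.341
v 2.958 -0.787 0.955
v 3.768 -1.058 1.22
v 2.412 -2.082 1.3
v 3.222 -2.353 1.565
v 2.782 -1.733 2.035
v 3.119 -0.933 1.822
v 3.061 -2.207 0.698
v 3.398 -1.407 0.485
v 3.831 -1.936 1.061
v 3.659 -1.643 1.888
v 2.521 -1.497 0.632
v 2.349 -1.204 1.459
v 3.411 -0.809 1.058
v 2.769 -2.331 1.462
v 2.51 -1.967 1.739
v 2.986 -2.126 1.895
v 3.03 -0.736 1.411
v 3.505 -0.895 1.567
v 2.926 -1.292 2.046
v 2.675 -2.245 0.953
v 3.15 -2.404 1.109
v 3.194 -1.014 0.625
v 3.67 -1.173 0.781
v 3.254 -1.848 0.474
v 3.924 -1.484 1.12
v 3.603 -2.245 1.322
v 3.509 -2.159 0.813
v 3.707 -1.689 0.687
v 3.822 -1.312 1.606
v 3.502 -2.073 1.808
v 3.243 -1.709 2.085
v 3.441 -1.239 1.959
v 3.86 -1.828 1.512
v 2.678 -1.067 0.712
v 2.358 -1.828 0.914
v 2.739 -1.901 0.561
v 2.937 -1.431 0.435
v 2.577 -0.895 1.198
v 2.256 -1.656 1.4
v 2.473 -1.451 1.833
v 2.671 -0.981 1.707
v 2.32 -1.312 1.008
v 0.898 -3.867 -0.544
v 1.486 -4.008 0.264
v -0.778 -3.473 0.744
v 1.531 -3.621 0.203
v 1.478 -3.272 0.028
v 1.338 -3.013 -0.234
v 1.13 -2.885 -0.543
v 0.887 -2.906 -0.853
v 0.646 -3.073 -1.115
v 0.442 -3.362 -1.291
v 0.309 -3.727 -1.353
v 0.264 -4.114 -1.292
v 0.317 -4.463 -1.117
v 0.457 -4.722 -0.855
v 0.665 -4.85 -0.546
v 0.908 -4.829 -0.236
v 1.149 -4.662 0.026
v 1.353 -4.373 0.202
v -0.051 0.353 -1.674
v 0.519 0.407 -2.382
v 1.541 0.2 -1.573
v 0.971 0.147 -0.866
v 0.456 0.924 -2.17
v 1.479 0.717 -1.361
v 0.199 1.223 -1.769
v 1.222 1.016 -0.96
v -0.153 1.19 -1.332
v 0.869 0.983 -0.523
v -0.467 0.838 -1.026
v 0.556 0.631 -0.217
v -0.621 0.3 -0.967
v 0.401 0.093 -0.158
v -0.559 -0.217 -1.179
v 0.464 -0.424 -0.37
v -0.302 -0.516 -1.58
v 0.721 -0.723 -0.771
v 0.051 -0.483 -2.017
v 1.073 -0.69 -1.208
v 0.364 -0.131 -2.323
v 1.387 -0.338 -1.514
v -2.033 -0.659 1.783
v -2.883 -1.008 2.388
v -2.384 0.17 1.768
v -3.234 -0.179 2.373
v -1.286 -0.321 3.027
v -2.136 -0.67 3.632
v -1.637 0.508 3.012
v -2.487 0.159 3.617
f 2 1 5
f 2 5 3
f 3 5 6
f 3 6 4
f 5 1 7
f 5 7 6
f 6 7 8
f 6 8 4
f 7 1 9
f 7 9 8
f 8 9 10
f 8 10 4
f 9 1 11
f 9 11 10
f 10 11 12
f 10 12 4
f 11 1 13
f 11 13 12
f 12 13 14
f 12 14 4
f 13 1 15
f 13 15 14
f 14 15 16
f 14 16 4
f 15 1 17
f 15 17 16
f 16 17 18
f 16 18 4
f 17 1 19
f 17 19 18
f 18 19 20
f 18 20 4
f 19 1 21
f 19 21 20
f 20 21 22
f 20 22 4
f 21 1 23
f 21 23 22
f 22 23 24
f 22 24 4
f 23 1 25
f 23 25 24
f 24 25 26
f 24 26 4
f 25 1 2
f 25 2 26
f 26 2 3
f 26 3 4
f 27 64 43
f 64 38 67
f 43 67 32
f 64 67 43
f 27 43 39
f 43 32 44
f 39 44 28
f 43 44 39
f 27 39 48
f 39 28 49
f 48 49 34
f 39 49 48
f 27 48 60
f 48 34 63
f 60 63 37
f 48 63 60
f 27 60 64
f 60 37 68
f 64 68 38
f 60 68 64
f 28 44 55
f 44 32 58
f 55 58 36
f 44 58 55
f 32 67 45
f 67 38 66
f 45 66 31
f 67 66 45
f 38 68 65
f 68 37 61
f 65 61 29
f 68 61 65
f 37 63 62
f 63 34 50
f 62 50 33
f 63 50 62
f 34 49 54
f 49 28 51
f 54 51 35
f 49 51 54
f 30 56 42
f 56 36 57
f 42 57 31
f 56 57 42
f 30 42 40
f 42 31 41
f 40 41 29
f 42 41 40
f 30 40 47
f 40 29 46
f 47 46 33
f 40 46 47
f 30 47 52
f 47 33 53
f 52 53 35
f 47 53 52
f 30 52 56
f 52 35 59
f 56 59 36
f 52 59 56
f 31 57 45
f 57 36 58
f 45 58 32
f 57 58 45
f 29 41 65
f 41 31 66
f 65 66 38
f 41 66 65
f 33 46 62
f 46 29 61
f 62 61 37
f 46 61 62
f 35 53 54
f 53 33 50
f 54 50 34
f 53 50 54
f 36 59 55
f 59 35 51
f 55 51 28
f 59 51 55
f 70 69 72
f 70 72 71
f 72 69 73
f 72 73 71
f 73 69 74
f 73 74 71
f 74 69 75
f 74 75 71
f 75 69 76
f 75 76 71
f 76 69 77
f 76 77 71
f 77 69 78
f 77 78 71
f 78 69 79
f 78 79 71
f 79 69 80
f 79 80 71
f 80 69 81
f 80 81 71
f 81 69 82
f 81 82 71
f 82 69 83
f 82 83 71
f 83 69 84
f 83 84 71
f 84 69 85
f 84 85 71
f 85 69 86
f 85 86 71
f 86 69 70
f 86 70 71
f 88 87 91
f 88 91 89
f 89 91 92
f 89 92 90
f 91 87 93
f 91 93 92
f 92 93 94
f 92 94 90
f 93 87 95
f 93 95 94
f 94 95 96
f 94 96 90
f 95 87 97
f 95 97 96
f 96 97 98
f 96 98 90
f 97 87 99
f 97 99 98
f 98 99 100
f 98 100 90
f 99 87 101
f 99 101 100
f 100 101 102
f 100 102 90
f 101 87 103
f 101 103 102
f 102 103 104
f 102 104 90
f 103 87 105
f 103 105 104
f 104 105 106
f 104 106 90
f 105 87 107
f 105 107 106
f 106 107 108
f 106 108 90
f 107 87 88
f 107 88 108
f 108 88 89
f 108 89 90
f 110 112 109
f 113 110 109
f 109 112 111
f 111 113 109
f 110 116 112
f 114 110 113
f 114 116 110
f 112 116 111
f 115 113 111
f 111 116 115
f 115 114 113
f 116 114 115



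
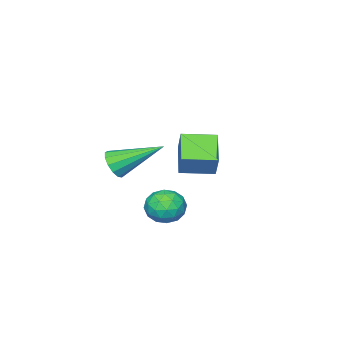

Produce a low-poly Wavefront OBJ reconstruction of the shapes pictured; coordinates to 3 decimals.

v -2.526 -3.323 0.813
v -3.497 -4.256 1.621
v -3.605 -2.286 0.713
v -4.576 -3.219 1.522
v -2.124 -2.801 1.898
v -3.095 -3.734 2.707
v -3.203 -1.764 1.799
v -4.174 -2.697 2.607
v 0.939 -0.684 0.254
v 1.337 -0.944 0.986
v -0.237 -1.356 0.654
v 0.161 -1.616 1.386
v -0.036 -0.774 1.272
v 0.691 -0.358 1.025
v 0.409 -1.942 0.615
v 1.136 -1.526 0.368
v 1.009 -1.721 1.209
v 0.734 -0.999 1.615
v 0.366 -1.301 0.025
v 0.091 -0.579 0.431
v 1.241 -0.755 0.585
v -0.141 -1.545 1.055
v -0.257 -1.05 0.988
v -0.023 -1.203 1.418
v 0.861 -0.41 0.608
v 1.095 -0.563 1.038
v 0.289 -0.463 1.206
v 0.005 -1.737 0.602
v 0.239 -1.89 1.032
v 1.123 -1.097 0.222
v 1.357 -1.25 0.652
v 0.811 -1.837 0.434
v 1.282 -1.365 1.146
v 0.591 -1.76 1.381
v 0.737 -1.951 0.928
v 1.164 -1.707 0.783
v 1.121 -0.94 1.385
v 0.43 -1.335 1.62
v 0.314 -0.84 1.553
v 0.741 -0.596 1.408
v 0.928 -1.397 1.516
v 0.67 -0.965 0.02
v -0.021 -1.36 0.255
v 0.359 -1.704 0.232
v 0.786 -1.46 0.087
v 0.509 -0.54 0.259
v -0.182 -0.935 0.494
v -0.064 -0.593 0.857
v 0.363 -0.349 0.712
v 0.172 -0.903 0.124
v 1.405 -3.047 2.781
v 2.004 -2.77 3.042
v 0.235 -1.513 3.839
v 1.936 -2.583 2.695
v 1.699 -2.543 2.376
v 1.368 -2.663 2.184
v 1.05 -2.905 2.183
v 0.844 -3.192 2.371
v 0.816 -3.433 2.689
v 0.976 -3.551 3.037
v 1.271 -3.509 3.303
v 1.61 -3.32 3.403
v 1.883 -3.045 3.306
f 2 4 1
f 5 2 1
f 1 4 3
f 3 5 1
f 2 8 4
f 6 2 5
f 6 8 2
f 4 8 3
f 7 5 3
f 3 8 7
f 7 6 5
f 8 6 7
f 9 46 25
f 46 20 49
f 25 49 14
f 46 49 25
f 9 25 21
f 25 14 26
f 21 26 10
f 25 26 21
f 9 21 30
f 21 10 31
f 30 31 16
f 21 31 30
f 9 30 42
f 30 16 45
f 42 45 19
f 30 45 42
f 9 42 46
f 42 19 50
f 46 50 20
f 42 50 46
f 10 26 37
f 26 14 40
f 37 40 18
f 26 40 37
f 14 49 27
f 49 20 48
f 27 48 13
f 49 48 27
f 20 50 47
f 50 19 43
f 47 43 11
f 50 43 47
f 19 45 44
f 45 16 32
f 44 32 15
f 45 32 44
f 16 31 36
f 31 10 33
f 36 33 17
f 31 33 36
f 12 38 24
f 38 18 39
f 24 39 13
f 38 39 24
f 12 24 22
f 24 13 23
f 22 23 11
f 24 23 22
f 12 22 29
f 22 11 28
f 29 28 15
f 22 28 29
f 12 29 34
f 29 15 35
f 34 35 17
f 29 35 34
f 12 34 38
f 34 17 41
f 38 41 18
f 34 41 38
f 13 39 27
f 39 18 40
f 27 40 14
f 39 40 27
f 11 23 47
f 23 13 48
f 47 48 20
f 23 48 47
f 15 28 44
f 28 11 43
f 44 43 19
f 28 43 44
f 17 35 36
f 35 15 32
f 36 32 16
f 35 32 36
f 18 41 37
f 41 17 33
f 37 33 10
f 41 33 37
f 52 51 54
f 52 54 53
f 54 51 55
f 54 55 53
f 55 51 56
f 55 56 53
f 56 51 57
f 56 57 53
f 57 51 58
f 57 58 53
f 58 51 59
f 58 59 53
f 59 51 60
f 59 60 53
f 60 51 61
f 60 61 53
f 61 51 62
f 61 62 53
f 62 51 63
f 62 63 53
f 63 51 52
f 63 52 53



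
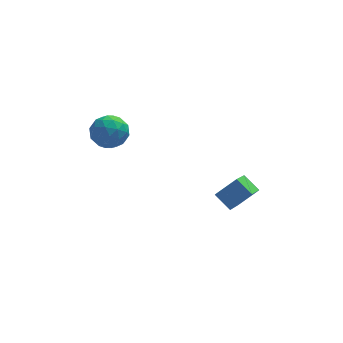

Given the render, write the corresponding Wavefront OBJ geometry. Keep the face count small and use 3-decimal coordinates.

v 2.844 -0.237 0.351
v 2.364 -1.594 1.346
v 3.658 -0.046 1.003
v 3.177 -1.403 1.998
v 3.343 -0.757 -0.118
v 2.862 -2.114 0.877
v 4.156 -0.566 0.534
v 3.676 -1.923 1.529
v -1.241 1.327 3.079
v -0.594 0.936 3.301
v -1.966 0.364 3.499
v -1.319 -0.027 3.721
v -1.536 0.627 4.105
v -1.088 1.222 3.845
v -1.472 0.078 2.955
v -1.024 0.673 2.695
v -0.736 0.164 3.225
v -0.776 0.503 3.935
v -1.784 0.797 2.865
v -1.824 1.136 3.575
v -0.854 1.216 3.153
v -1.706 0.084 3.647
v -1.834 0.469 3.872
v -1.453 0.239 4.003
v -1.144 1.384 3.473
v -0.764 1.154 3.604
v -1.317 0.973 4.076
v -1.796 0.146 3.196
v -1.416 -0.084 3.327
v -1.107 1.061 2.797
v -0.726 0.831 2.928
v -1.243 0.327 2.724
v -0.557 0.532 3.239
v -0.983 -0.033 3.486
v -1.074 0.028 3.035
v -0.81 0.378 2.883
v -0.58 0.732 3.657
v -1.006 0.166 3.903
v -1.134 0.551 4.129
v -0.87 0.9 3.976
v -0.664 0.278 3.612
v -1.554 1.134 2.897
v -1.98 0.568 3.143
v -1.69 0.4 2.824
v -1.426 0.749 2.671
v -1.577 1.333 3.314
v -2.003 0.768 3.561
v -1.75 0.922 3.917
v -1.486 1.272 3.765
v -1.896 1.022 3.188
f 2 4 1
f 5 2 1
f 1 4 3
f 3 5 1
f 2 8 4
f 6 2 5
f 6 8 2
f 4 8 3
f 7 5 3
f 3 8 7
f 7 6 5
f 8 6 7
f 9 46 25
f 46 20 49
f 25 49 14
f 46 49 25
f 9 25 21
f 25 14 26
f 21 26 10
f 25 26 21
f 9 21 30
f 21 10 31
f 30 31 16
f 21 31 30
f 9 30 42
f 30 16 45
f 42 45 19
f 30 45 42
f 9 42 46
f 42 19 50
f 46 50 20
f 42 50 46
f 10 26 37
f 26 14 40
f 37 40 18
f 26 40 37
f 14 49 27
f 49 20 48
f 27 48 13
f 49 48 27
f 20 50 47
f 50 19 43
f 47 43 11
f 50 43 47
f 19 45 44
f 45 16 32
f 44 32 15
f 45 32 44
f 16 31 36
f 31 10 33
f 36 33 17
f 31 33 36
f 12 38 24
f 38 18 39
f 24 39 13
f 38 39 24
f 12 24 22
f 24 13 23
f 22 23 11
f 24 23 22
f 12 22 29
f 22 11 28
f 29 28 15
f 22 28 29
f 12 29 34
f 29 15 35
f 34 35 17
f 29 35 34
f 12 34 38
f 34 17 41
f 38 41 18
f 34 41 38
f 13 39 27
f 39 18 40
f 27 40 14
f 39 40 27
f 11 23 47
f 23 13 48
f 47 48 20
f 23 48 47
f 15 28 44
f 28 11 43
f 44 43 19
f 28 43 44
f 17 35 36
f 35 15 32
f 36 32 16
f 35 32 36
f 18 41 37
f 41 17 33
f 37 33 10
f 41 33 37



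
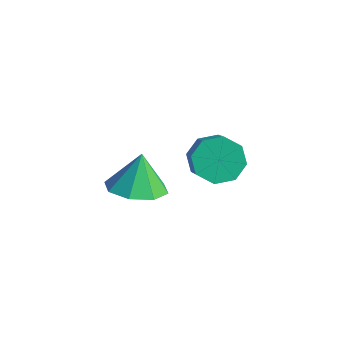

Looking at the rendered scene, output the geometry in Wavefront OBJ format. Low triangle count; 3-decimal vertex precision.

v -0.227 -3.165 -4.013
v 0.689 -2.558 -4.069
v -0.453 -2.695 -2.627
v 0.006 -2.135 -4.323
v -0.813 -2.316 -4.396
v -1.289 -2.993 -4.244
v -1.143 -3.771 -3.957
v -0.461 -4.194 -3.702
v 0.359 -4.013 -3.63
v 0.835 -3.336 -3.782
v 2.63 -2.385 -0.891
v 3.244 -1.765 -1.065
v 4.084 -2.355 -0.204
v 3.47 -2.975 -0.029
v 2.837 -1.59 -0.548
v 3.677 -2.18 0.314
v 2.308 -1.881 -0.232
v 3.148 -2.471 0.63
v 1.968 -2.467 -0.301
v 2.808 -3.057 0.56
v 2.016 -3.005 -0.716
v 2.856 -3.595 0.145
v 2.423 -3.18 -1.234
v 3.263 -3.77 -0.372
v 2.952 -2.889 -1.55
v 3.792 -3.479 -0.688
v 3.292 -2.303 -1.48
v 4.132 -2.893 -0.619
f 2 1 4
f 2 4 3
f 4 1 5
f 4 5 3
f 5 1 6
f 5 6 3
f 6 1 7
f 6 7 3
f 7 1 8
f 7 8 3
f 8 1 9
f 8 9 3
f 9 1 10
f 9 10 3
f 10 1 2
f 10 2 3
f 12 11 15
f 12 15 13
f 13 15 16
f 13 16 14
f 15 11 17
f 15 17 16
f 16 17 18
f 16 18 14
f 17 11 19
f 17 19 18
f 18 19 20
f 18 20 14
f 19 11 21
f 19 21 20
f 20 21 22
f 20 22 14
f 21 11 23
f 21 23 22
f 22 23 24
f 22 24 14
f 23 11 25
f 23 25 24
f 24 25 26
f 24 26 14
f 25 11 27
f 25 27 26
f 26 27 28
f 26 28 14
f 27 11 12
f 27 12 28
f 28 12 13
f 28 13 14



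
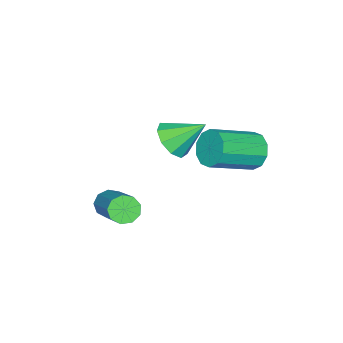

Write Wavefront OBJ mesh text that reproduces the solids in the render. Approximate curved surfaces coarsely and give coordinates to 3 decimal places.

v -0.336 -1.721 -3.934
v 0.003 -2.118 -3.842
v 1.135 -0.896 -2.735
v 0.796 -0.499 -2.826
v 0.101 -1.938 -4.141
v 1.233 -0.716 -3.034
v -0.005 -1.656 -4.343
v 1.126 -0.434 -3.236
v -0.266 -1.405 -4.353
v 0.865 -0.183 -3.246
v -0.56 -1.302 -4.167
v 0.572 -0.079 -3.06
v -0.749 -1.395 -3.872
v 0.383 -0.172 -2.765
v -0.744 -1.64 -3.605
v 0.387 -0.418 -2.498
v -0.549 -1.924 -3.492
v 0.583 -0.701 -2.385
v -0.253 -2.112 -3.586
v 0.878 -0.89 -2.479
v -1.143 0.046 -0.701
v -0.799 0.548 -1.103
v -1.537 0.974 0.121
v -1.268 0.492 -1.265
v -1.679 0.227 -1.162
v -1.839 -0.122 -0.844
v -1.673 -0.393 -0.458
v -1.26 -0.459 -0.186
v -0.792 -0.288 -0.155
v -0.488 0.039 -0.379
v -0.491 0.37 -0.753
v -3.464 1.618 -2.213
v -3.038 1.841 -2.736
v -1.71 1.004 -2.009
v -2.136 0.782 -1.487
v -3.026 2.14 -2.414
v -1.698 1.303 -1.688
v -3.181 2.239 -2.016
v -1.853 1.402 -1.29
v -3.445 2.101 -1.693
v -2.116 1.264 -0.967
v -3.715 1.779 -1.569
v -2.387 0.942 -0.842
v -3.89 1.396 -1.691
v -2.562 0.559 -0.964
v -3.902 1.097 -2.012
v -2.574 0.26 -1.286
v -3.747 0.998 -2.41
v -2.419 0.161 -1.684
v -3.484 1.136 -2.733
v -2.155 0.299 -2.007
v -3.213 1.458 -2.858
v -1.885 0.621 -2.131
f 2 1 5
f 2 5 3
f 3 5 6
f 3 6 4
f 5 1 7
f 5 7 6
f 6 7 8
f 6 8 4
f 7 1 9
f 7 9 8
f 8 9 10
f 8 10 4
f 9 1 11
f 9 11 10
f 10 11 12
f 10 12 4
f 11 1 13
f 11 13 12
f 12 13 14
f 12 14 4
f 13 1 15
f 13 15 14
f 14 15 16
f 14 16 4
f 15 1 17
f 15 17 16
f 16 17 18
f 16 18 4
f 17 1 19
f 17 19 18
f 18 19 20
f 18 20 4
f 19 1 2
f 19 2 20
f 20 2 3
f 20 3 4
f 22 21 24
f 22 24 23
f 24 21 25
f 24 25 23
f 25 21 26
f 25 26 23
f 26 21 27
f 26 27 23
f 27 21 28
f 27 28 23
f 28 21 29
f 28 29 23
f 29 21 30
f 29 30 23
f 30 21 31
f 30 31 23
f 31 21 22
f 31 22 23
f 33 32 36
f 33 36 34
f 34 36 37
f 34 37 35
f 36 32 38
f 36 38 37
f 37 38 39
f 37 39 35
f 38 32 40
f 38 40 39
f 39 40 41
f 39 41 35
f 40 32 42
f 40 42 41
f 41 42 43
f 41 43 35
f 42 32 44
f 42 44 43
f 43 44 45
f 43 45 35
f 44 32 46
f 44 46 45
f 45 46 47
f 45 47 35
f 46 32 48
f 46 48 47
f 47 48 49
f 47 49 35
f 48 32 50
f 48 50 49
f 49 50 51
f 49 51 35
f 50 32 52
f 50 52 51
f 51 52 53
f 51 53 35
f 52 32 33
f 52 33 53
f 53 33 34
f 53 34 35

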